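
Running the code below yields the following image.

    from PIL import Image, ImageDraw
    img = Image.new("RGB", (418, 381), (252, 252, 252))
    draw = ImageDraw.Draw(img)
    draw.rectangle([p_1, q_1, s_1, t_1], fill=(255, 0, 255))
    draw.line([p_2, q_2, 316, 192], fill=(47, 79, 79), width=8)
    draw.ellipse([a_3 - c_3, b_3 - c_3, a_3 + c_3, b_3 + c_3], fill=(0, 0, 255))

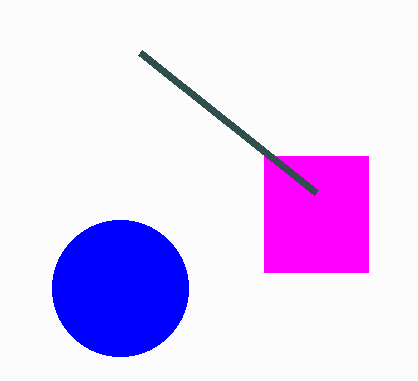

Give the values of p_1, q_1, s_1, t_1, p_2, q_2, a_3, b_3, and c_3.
p_1 = 264; q_1 = 156; s_1 = 368; t_1 = 272; p_2 = 140; q_2 = 52; a_3 = 120; b_3 = 288; c_3 = 68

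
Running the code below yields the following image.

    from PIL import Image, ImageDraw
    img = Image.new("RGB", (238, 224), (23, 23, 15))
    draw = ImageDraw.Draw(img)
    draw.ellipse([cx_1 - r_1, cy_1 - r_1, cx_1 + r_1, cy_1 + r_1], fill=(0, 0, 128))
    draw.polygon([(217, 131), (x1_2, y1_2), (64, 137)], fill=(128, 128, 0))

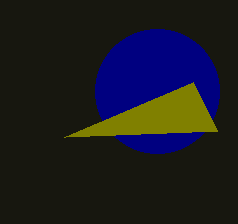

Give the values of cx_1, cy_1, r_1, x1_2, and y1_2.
cx_1 = 157
cy_1 = 91
r_1 = 62
x1_2 = 193
y1_2 = 82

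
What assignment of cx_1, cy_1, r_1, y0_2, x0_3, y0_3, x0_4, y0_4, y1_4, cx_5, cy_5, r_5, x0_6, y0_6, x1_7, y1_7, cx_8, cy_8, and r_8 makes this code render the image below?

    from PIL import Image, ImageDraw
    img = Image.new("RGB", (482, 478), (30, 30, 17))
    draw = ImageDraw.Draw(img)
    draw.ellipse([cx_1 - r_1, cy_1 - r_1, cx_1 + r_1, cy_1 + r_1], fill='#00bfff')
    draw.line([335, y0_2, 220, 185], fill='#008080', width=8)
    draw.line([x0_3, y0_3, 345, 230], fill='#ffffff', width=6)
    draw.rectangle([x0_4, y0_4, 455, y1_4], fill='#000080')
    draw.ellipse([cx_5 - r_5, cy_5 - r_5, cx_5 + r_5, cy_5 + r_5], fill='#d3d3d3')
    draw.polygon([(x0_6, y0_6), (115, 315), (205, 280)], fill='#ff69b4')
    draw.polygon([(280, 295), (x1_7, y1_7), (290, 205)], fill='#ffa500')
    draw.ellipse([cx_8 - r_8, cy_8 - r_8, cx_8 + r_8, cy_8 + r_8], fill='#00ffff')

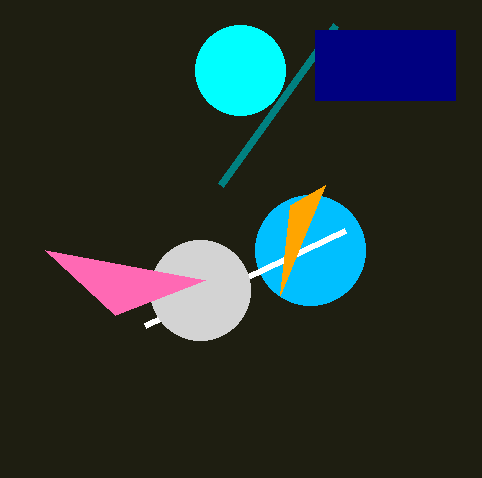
cx_1 = 310
cy_1 = 250
r_1 = 55
y0_2 = 25
x0_3 = 145
y0_3 = 325
x0_4 = 315
y0_4 = 30
y1_4 = 100
cx_5 = 200
cy_5 = 290
r_5 = 50
x0_6 = 45
y0_6 = 250
x1_7 = 325
y1_7 = 185
cx_8 = 240
cy_8 = 70
r_8 = 45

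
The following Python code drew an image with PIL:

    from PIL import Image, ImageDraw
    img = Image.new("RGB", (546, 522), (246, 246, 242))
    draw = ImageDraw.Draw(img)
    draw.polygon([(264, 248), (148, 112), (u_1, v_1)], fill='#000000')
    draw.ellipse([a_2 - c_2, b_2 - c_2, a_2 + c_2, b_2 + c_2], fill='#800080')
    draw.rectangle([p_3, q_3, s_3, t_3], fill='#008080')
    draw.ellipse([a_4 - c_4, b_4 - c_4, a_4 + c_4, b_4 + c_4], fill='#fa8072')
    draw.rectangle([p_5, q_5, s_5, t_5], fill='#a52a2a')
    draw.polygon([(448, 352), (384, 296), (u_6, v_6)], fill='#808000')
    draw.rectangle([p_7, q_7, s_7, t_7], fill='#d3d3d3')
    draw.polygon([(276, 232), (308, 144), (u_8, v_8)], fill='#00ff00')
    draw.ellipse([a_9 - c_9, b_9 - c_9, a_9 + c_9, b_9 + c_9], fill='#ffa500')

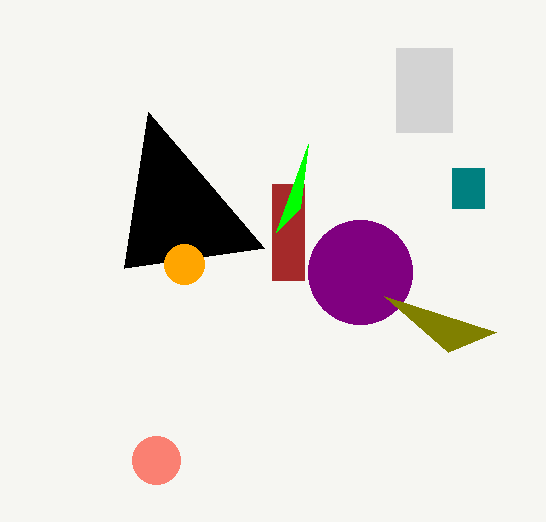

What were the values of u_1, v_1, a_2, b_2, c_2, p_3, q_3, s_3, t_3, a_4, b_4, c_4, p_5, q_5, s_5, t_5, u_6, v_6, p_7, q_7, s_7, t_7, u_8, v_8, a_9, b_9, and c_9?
u_1 = 124
v_1 = 268
a_2 = 360
b_2 = 272
c_2 = 52
p_3 = 452
q_3 = 168
s_3 = 484
t_3 = 208
a_4 = 156
b_4 = 460
c_4 = 24
p_5 = 272
q_5 = 184
s_5 = 304
t_5 = 280
u_6 = 496
v_6 = 332
p_7 = 396
q_7 = 48
s_7 = 452
t_7 = 132
u_8 = 300
v_8 = 208
a_9 = 184
b_9 = 264
c_9 = 20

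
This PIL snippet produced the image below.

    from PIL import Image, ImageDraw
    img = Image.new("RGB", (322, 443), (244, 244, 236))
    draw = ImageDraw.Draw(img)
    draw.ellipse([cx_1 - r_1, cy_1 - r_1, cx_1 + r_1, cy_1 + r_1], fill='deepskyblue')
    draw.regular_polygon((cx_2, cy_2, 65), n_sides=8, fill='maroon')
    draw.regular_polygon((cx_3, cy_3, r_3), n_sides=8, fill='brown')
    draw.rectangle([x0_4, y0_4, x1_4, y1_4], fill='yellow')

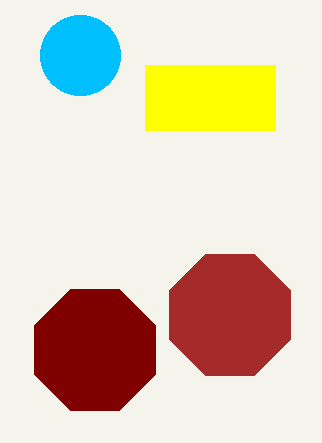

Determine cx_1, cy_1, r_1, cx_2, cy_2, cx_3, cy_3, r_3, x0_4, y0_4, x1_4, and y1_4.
cx_1 = 80, cy_1 = 55, r_1 = 40, cx_2 = 95, cy_2 = 350, cx_3 = 230, cy_3 = 315, r_3 = 65, x0_4 = 145, y0_4 = 65, x1_4 = 275, y1_4 = 130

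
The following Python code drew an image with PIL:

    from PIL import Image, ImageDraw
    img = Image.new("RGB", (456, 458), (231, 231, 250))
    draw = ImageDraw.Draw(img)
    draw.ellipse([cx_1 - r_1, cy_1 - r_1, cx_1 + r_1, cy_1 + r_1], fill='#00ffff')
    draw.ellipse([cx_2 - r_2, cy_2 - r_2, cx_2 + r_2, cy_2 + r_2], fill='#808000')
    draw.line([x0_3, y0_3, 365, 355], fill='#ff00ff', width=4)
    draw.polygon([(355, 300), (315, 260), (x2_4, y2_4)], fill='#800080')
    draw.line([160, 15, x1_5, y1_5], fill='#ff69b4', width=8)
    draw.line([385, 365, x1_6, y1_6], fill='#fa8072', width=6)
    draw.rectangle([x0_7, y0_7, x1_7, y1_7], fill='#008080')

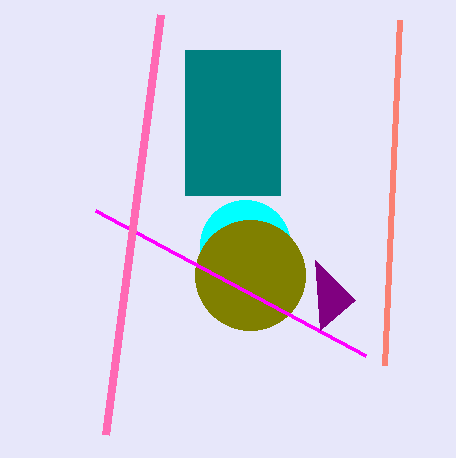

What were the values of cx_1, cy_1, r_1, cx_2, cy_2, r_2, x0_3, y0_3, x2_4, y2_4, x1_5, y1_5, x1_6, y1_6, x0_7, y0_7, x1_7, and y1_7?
cx_1 = 245
cy_1 = 245
r_1 = 45
cx_2 = 250
cy_2 = 275
r_2 = 55
x0_3 = 95
y0_3 = 210
x2_4 = 320
y2_4 = 330
x1_5 = 105
y1_5 = 435
x1_6 = 400
y1_6 = 20
x0_7 = 185
y0_7 = 50
x1_7 = 280
y1_7 = 195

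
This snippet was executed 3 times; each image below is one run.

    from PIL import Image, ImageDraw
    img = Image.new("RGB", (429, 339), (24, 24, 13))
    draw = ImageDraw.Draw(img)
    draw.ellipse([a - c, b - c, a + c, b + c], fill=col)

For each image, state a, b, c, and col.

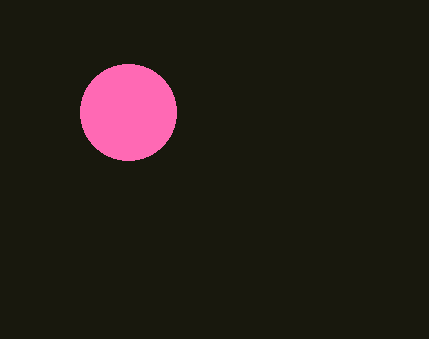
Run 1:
a = 128, b = 112, c = 48, col = 'hotpink'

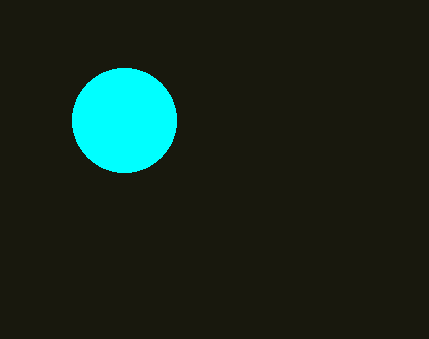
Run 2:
a = 124; b = 120; c = 52; col = 'cyan'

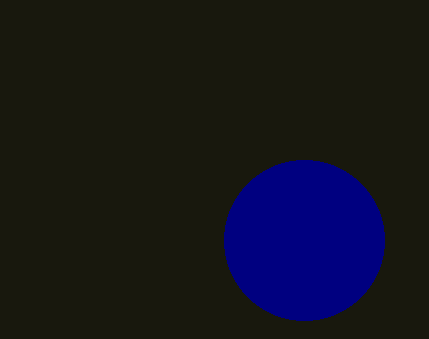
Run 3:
a = 304
b = 240
c = 80
col = 'navy'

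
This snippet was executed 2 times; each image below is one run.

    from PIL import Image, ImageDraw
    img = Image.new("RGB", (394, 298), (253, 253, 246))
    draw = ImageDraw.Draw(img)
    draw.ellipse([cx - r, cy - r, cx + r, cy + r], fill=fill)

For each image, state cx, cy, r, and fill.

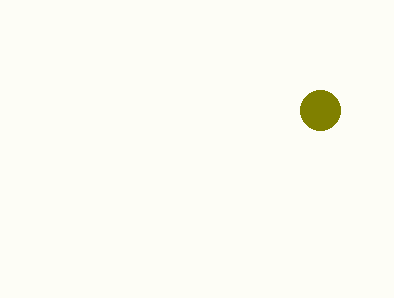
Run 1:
cx = 320, cy = 110, r = 20, fill = 'olive'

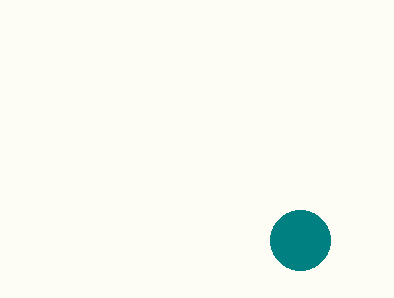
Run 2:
cx = 300, cy = 240, r = 30, fill = 'teal'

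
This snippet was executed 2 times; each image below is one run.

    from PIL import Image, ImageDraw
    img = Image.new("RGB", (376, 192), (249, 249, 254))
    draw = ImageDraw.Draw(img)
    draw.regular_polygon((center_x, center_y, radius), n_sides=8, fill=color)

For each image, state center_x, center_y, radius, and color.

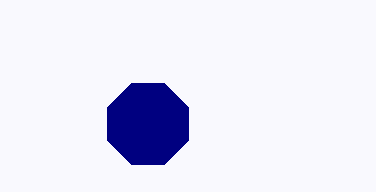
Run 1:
center_x = 148, center_y = 124, radius = 44, color = 'navy'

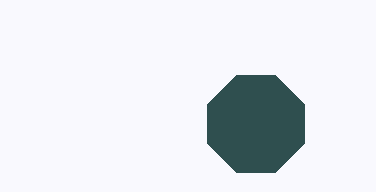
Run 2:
center_x = 256; center_y = 124; radius = 52; color = 'darkslategray'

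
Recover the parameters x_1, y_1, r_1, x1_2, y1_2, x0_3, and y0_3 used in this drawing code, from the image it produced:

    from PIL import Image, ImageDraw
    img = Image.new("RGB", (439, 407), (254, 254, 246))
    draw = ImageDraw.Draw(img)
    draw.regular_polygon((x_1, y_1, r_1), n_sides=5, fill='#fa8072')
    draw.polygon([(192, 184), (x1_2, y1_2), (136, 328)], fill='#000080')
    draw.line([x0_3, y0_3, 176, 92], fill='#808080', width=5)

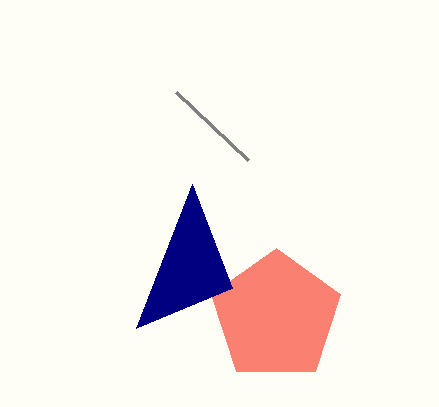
x_1 = 276, y_1 = 316, r_1 = 68, x1_2 = 232, y1_2 = 288, x0_3 = 248, y0_3 = 160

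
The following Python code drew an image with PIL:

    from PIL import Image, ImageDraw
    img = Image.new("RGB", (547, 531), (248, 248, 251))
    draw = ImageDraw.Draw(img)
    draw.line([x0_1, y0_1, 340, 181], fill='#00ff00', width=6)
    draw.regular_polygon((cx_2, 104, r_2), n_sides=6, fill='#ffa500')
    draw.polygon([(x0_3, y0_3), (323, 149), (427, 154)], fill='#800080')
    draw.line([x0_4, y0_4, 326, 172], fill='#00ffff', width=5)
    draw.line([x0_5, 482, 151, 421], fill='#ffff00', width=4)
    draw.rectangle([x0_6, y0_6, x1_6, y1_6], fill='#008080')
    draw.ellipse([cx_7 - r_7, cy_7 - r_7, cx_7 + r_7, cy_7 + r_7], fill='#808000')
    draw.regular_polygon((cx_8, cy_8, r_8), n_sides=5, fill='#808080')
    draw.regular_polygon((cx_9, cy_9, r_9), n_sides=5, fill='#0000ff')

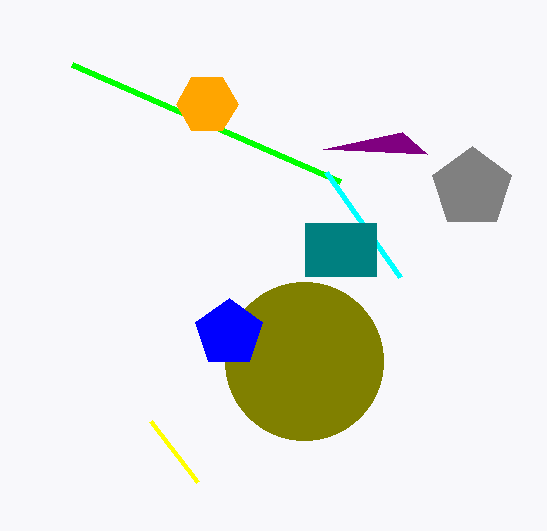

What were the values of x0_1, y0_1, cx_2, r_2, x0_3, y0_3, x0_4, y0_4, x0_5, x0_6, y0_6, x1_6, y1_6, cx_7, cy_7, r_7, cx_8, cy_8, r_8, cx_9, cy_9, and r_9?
x0_1 = 72
y0_1 = 64
cx_2 = 207
r_2 = 31
x0_3 = 402
y0_3 = 132
x0_4 = 400
y0_4 = 277
x0_5 = 198
x0_6 = 305
y0_6 = 223
x1_6 = 376
y1_6 = 276
cx_7 = 304
cy_7 = 361
r_7 = 79
cx_8 = 472
cy_8 = 188
r_8 = 42
cx_9 = 229
cy_9 = 333
r_9 = 35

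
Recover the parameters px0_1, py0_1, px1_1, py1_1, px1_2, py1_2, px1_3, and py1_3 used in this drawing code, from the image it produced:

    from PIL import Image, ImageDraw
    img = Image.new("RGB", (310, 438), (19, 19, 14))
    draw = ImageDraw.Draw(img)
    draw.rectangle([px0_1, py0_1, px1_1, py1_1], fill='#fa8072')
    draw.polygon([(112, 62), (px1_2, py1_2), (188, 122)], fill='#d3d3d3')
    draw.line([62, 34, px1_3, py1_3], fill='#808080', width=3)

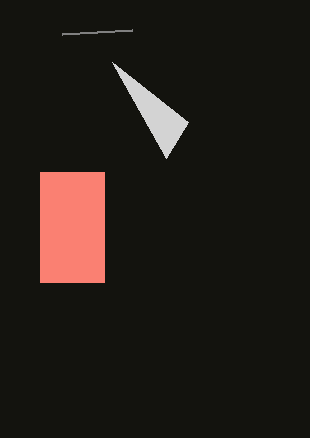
px0_1 = 40; py0_1 = 172; px1_1 = 104; py1_1 = 282; px1_2 = 166; py1_2 = 158; px1_3 = 132; py1_3 = 30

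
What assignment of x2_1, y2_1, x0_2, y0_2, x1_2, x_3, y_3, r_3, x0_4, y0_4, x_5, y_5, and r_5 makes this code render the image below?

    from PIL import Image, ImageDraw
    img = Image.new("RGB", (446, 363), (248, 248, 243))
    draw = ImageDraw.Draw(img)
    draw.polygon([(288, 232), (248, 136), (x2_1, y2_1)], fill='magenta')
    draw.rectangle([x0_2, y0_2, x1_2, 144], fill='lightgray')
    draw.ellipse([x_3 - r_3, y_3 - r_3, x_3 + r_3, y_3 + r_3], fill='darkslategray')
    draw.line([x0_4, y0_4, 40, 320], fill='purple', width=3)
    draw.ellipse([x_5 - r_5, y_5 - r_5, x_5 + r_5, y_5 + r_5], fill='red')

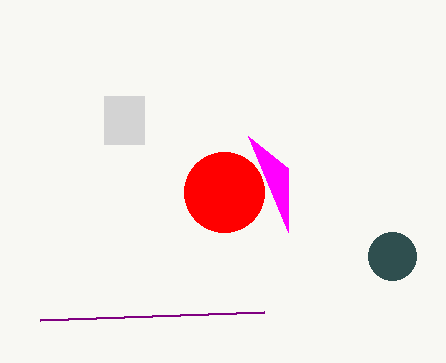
x2_1 = 288
y2_1 = 168
x0_2 = 104
y0_2 = 96
x1_2 = 144
x_3 = 392
y_3 = 256
r_3 = 24
x0_4 = 264
y0_4 = 312
x_5 = 224
y_5 = 192
r_5 = 40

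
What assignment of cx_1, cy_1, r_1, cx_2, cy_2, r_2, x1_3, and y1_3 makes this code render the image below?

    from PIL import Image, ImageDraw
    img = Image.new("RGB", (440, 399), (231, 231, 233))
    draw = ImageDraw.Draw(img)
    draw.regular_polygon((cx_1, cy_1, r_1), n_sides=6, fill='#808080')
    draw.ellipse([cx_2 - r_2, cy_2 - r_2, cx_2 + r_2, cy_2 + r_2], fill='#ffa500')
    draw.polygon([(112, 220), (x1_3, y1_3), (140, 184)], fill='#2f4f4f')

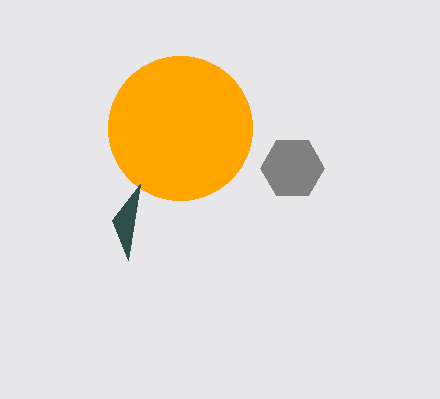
cx_1 = 292; cy_1 = 168; r_1 = 32; cx_2 = 180; cy_2 = 128; r_2 = 72; x1_3 = 128; y1_3 = 260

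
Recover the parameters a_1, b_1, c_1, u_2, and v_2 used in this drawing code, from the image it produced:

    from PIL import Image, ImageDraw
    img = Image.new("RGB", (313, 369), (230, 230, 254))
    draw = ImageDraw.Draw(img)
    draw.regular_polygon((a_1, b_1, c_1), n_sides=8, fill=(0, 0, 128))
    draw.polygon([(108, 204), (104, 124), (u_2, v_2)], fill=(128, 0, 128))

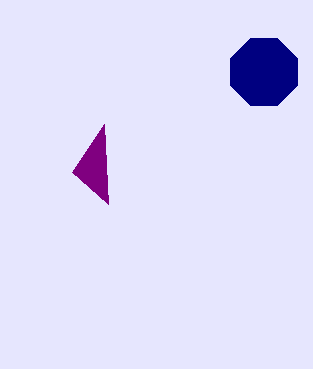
a_1 = 264, b_1 = 72, c_1 = 36, u_2 = 72, v_2 = 172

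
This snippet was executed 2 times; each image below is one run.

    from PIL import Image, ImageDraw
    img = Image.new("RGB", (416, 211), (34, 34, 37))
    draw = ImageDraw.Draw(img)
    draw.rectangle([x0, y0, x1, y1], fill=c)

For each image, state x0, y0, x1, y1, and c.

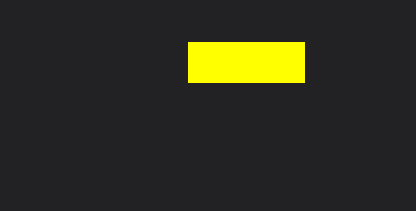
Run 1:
x0 = 188, y0 = 42, x1 = 304, y1 = 82, c = 'yellow'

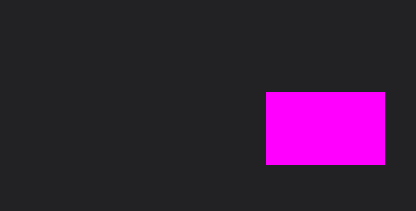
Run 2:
x0 = 266, y0 = 92, x1 = 384, y1 = 164, c = 'magenta'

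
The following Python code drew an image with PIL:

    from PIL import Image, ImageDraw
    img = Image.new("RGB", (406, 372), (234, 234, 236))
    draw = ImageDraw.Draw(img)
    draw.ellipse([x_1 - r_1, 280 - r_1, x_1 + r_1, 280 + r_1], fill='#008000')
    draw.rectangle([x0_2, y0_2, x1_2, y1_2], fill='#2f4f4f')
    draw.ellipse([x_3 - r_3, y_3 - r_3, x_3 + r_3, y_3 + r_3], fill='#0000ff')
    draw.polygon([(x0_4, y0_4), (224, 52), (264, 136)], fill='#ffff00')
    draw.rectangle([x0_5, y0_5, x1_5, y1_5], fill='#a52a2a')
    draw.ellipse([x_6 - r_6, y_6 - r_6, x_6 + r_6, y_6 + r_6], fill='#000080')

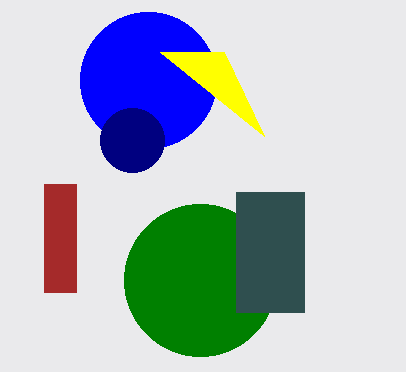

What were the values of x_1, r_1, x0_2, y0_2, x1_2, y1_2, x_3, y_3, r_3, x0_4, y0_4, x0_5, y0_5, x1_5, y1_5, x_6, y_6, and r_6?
x_1 = 200, r_1 = 76, x0_2 = 236, y0_2 = 192, x1_2 = 304, y1_2 = 312, x_3 = 148, y_3 = 80, r_3 = 68, x0_4 = 160, y0_4 = 52, x0_5 = 44, y0_5 = 184, x1_5 = 76, y1_5 = 292, x_6 = 132, y_6 = 140, r_6 = 32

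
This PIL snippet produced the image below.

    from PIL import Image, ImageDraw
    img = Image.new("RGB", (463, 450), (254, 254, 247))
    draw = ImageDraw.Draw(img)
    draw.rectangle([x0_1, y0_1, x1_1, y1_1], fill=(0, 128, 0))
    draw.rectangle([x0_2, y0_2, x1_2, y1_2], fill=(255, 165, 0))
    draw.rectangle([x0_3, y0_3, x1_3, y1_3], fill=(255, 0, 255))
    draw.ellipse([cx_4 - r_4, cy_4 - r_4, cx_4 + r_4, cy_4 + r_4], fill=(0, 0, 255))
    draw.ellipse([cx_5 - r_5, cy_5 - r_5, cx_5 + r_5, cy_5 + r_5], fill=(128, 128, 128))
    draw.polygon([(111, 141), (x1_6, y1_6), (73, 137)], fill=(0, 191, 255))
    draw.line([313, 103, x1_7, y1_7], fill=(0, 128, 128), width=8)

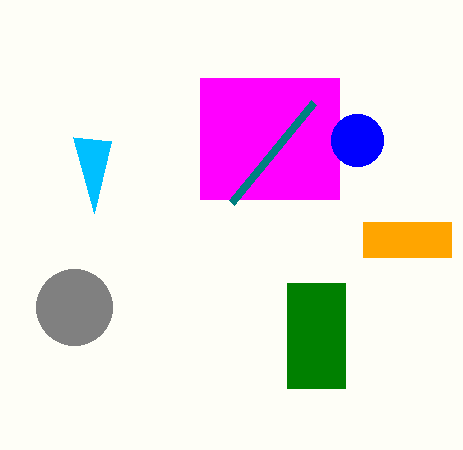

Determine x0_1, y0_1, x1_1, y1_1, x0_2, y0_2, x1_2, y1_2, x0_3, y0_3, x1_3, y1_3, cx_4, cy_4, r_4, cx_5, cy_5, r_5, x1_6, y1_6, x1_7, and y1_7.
x0_1 = 287
y0_1 = 283
x1_1 = 345
y1_1 = 388
x0_2 = 363
y0_2 = 222
x1_2 = 451
y1_2 = 257
x0_3 = 200
y0_3 = 78
x1_3 = 339
y1_3 = 199
cx_4 = 357
cy_4 = 140
r_4 = 26
cx_5 = 74
cy_5 = 307
r_5 = 38
x1_6 = 94
y1_6 = 213
x1_7 = 231
y1_7 = 203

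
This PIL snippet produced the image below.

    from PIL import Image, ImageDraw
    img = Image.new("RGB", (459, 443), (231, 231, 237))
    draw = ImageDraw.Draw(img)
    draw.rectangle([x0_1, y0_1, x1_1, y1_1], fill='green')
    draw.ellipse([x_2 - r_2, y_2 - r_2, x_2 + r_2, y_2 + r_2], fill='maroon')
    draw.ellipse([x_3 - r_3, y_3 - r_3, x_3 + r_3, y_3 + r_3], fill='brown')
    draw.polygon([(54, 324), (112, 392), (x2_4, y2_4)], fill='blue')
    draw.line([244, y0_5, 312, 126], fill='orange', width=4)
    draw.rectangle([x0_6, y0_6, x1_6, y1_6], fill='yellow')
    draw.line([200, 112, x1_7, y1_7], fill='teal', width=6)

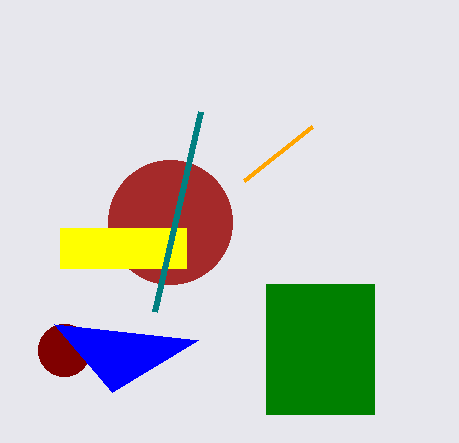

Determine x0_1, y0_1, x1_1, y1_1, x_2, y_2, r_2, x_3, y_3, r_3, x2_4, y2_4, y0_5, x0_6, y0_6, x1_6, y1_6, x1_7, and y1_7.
x0_1 = 266
y0_1 = 284
x1_1 = 374
y1_1 = 414
x_2 = 64
y_2 = 350
r_2 = 26
x_3 = 170
y_3 = 222
r_3 = 62
x2_4 = 198
y2_4 = 340
y0_5 = 180
x0_6 = 60
y0_6 = 228
x1_6 = 186
y1_6 = 268
x1_7 = 154
y1_7 = 312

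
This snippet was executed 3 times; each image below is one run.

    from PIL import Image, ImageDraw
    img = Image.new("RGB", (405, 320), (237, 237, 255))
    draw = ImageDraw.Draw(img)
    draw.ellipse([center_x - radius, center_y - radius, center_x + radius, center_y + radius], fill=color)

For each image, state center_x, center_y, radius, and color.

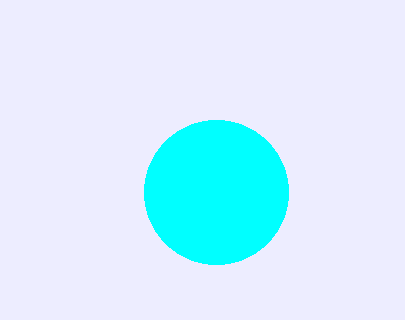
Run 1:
center_x = 216, center_y = 192, radius = 72, color = 'cyan'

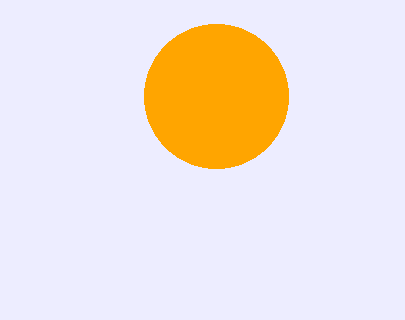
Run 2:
center_x = 216; center_y = 96; radius = 72; color = 'orange'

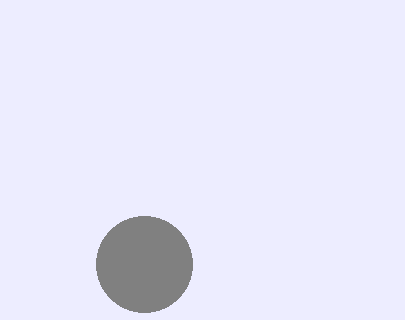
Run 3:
center_x = 144; center_y = 264; radius = 48; color = 'gray'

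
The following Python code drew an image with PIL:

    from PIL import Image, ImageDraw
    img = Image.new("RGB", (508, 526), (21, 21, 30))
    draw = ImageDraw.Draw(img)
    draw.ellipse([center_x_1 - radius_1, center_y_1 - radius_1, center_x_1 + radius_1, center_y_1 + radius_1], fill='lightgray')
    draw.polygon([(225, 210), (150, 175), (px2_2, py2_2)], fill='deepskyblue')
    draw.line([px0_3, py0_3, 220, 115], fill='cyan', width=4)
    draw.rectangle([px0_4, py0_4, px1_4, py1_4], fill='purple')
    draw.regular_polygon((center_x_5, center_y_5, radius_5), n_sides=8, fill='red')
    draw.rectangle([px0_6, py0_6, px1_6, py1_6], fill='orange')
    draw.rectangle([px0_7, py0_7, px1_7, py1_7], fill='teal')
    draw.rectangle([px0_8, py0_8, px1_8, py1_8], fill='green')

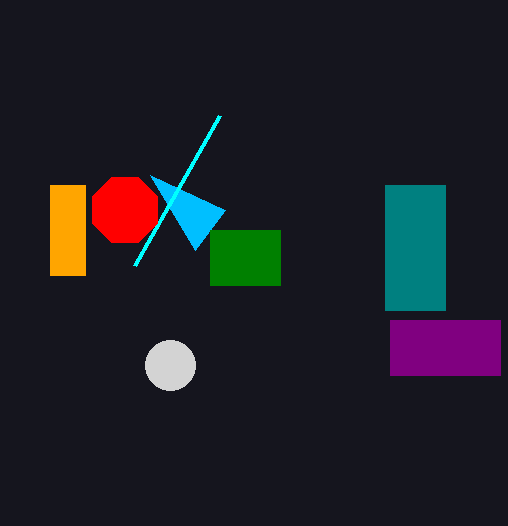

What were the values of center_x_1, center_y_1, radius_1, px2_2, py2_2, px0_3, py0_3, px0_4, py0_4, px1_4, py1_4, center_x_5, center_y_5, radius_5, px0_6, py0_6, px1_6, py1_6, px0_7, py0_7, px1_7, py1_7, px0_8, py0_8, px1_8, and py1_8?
center_x_1 = 170
center_y_1 = 365
radius_1 = 25
px2_2 = 195
py2_2 = 250
px0_3 = 135
py0_3 = 265
px0_4 = 390
py0_4 = 320
px1_4 = 500
py1_4 = 375
center_x_5 = 125
center_y_5 = 210
radius_5 = 35
px0_6 = 50
py0_6 = 185
px1_6 = 85
py1_6 = 275
px0_7 = 385
py0_7 = 185
px1_7 = 445
py1_7 = 310
px0_8 = 210
py0_8 = 230
px1_8 = 280
py1_8 = 285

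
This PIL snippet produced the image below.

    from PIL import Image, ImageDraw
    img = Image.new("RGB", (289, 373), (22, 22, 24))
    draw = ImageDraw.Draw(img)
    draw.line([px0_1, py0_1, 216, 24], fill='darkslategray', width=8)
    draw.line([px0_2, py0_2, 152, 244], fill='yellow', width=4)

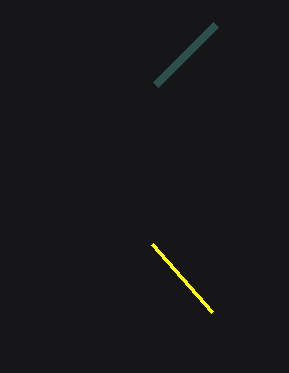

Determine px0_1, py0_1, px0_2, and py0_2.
px0_1 = 156, py0_1 = 84, px0_2 = 212, py0_2 = 312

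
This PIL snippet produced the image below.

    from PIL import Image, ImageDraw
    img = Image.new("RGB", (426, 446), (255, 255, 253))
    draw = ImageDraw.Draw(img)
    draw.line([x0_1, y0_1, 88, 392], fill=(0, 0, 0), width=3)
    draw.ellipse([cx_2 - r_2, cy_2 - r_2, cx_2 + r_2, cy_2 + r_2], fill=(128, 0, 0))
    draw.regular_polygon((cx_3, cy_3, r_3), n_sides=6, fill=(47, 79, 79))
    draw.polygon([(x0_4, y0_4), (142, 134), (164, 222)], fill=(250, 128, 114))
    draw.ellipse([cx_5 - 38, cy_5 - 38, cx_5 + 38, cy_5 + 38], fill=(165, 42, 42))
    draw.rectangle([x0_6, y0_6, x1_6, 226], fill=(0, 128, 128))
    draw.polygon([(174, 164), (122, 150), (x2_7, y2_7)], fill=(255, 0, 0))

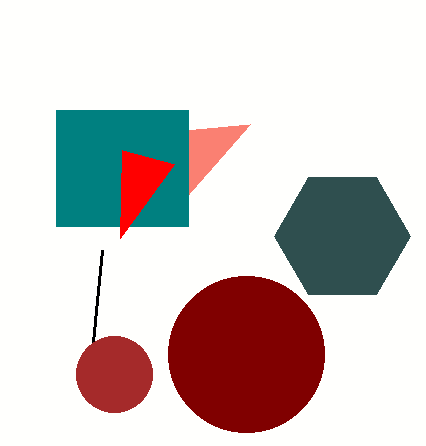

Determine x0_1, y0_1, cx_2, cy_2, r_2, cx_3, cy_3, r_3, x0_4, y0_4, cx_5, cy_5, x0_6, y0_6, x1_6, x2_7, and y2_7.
x0_1 = 102; y0_1 = 250; cx_2 = 246; cy_2 = 354; r_2 = 78; cx_3 = 342; cy_3 = 236; r_3 = 68; x0_4 = 250; y0_4 = 124; cx_5 = 114; cy_5 = 374; x0_6 = 56; y0_6 = 110; x1_6 = 188; x2_7 = 120; y2_7 = 238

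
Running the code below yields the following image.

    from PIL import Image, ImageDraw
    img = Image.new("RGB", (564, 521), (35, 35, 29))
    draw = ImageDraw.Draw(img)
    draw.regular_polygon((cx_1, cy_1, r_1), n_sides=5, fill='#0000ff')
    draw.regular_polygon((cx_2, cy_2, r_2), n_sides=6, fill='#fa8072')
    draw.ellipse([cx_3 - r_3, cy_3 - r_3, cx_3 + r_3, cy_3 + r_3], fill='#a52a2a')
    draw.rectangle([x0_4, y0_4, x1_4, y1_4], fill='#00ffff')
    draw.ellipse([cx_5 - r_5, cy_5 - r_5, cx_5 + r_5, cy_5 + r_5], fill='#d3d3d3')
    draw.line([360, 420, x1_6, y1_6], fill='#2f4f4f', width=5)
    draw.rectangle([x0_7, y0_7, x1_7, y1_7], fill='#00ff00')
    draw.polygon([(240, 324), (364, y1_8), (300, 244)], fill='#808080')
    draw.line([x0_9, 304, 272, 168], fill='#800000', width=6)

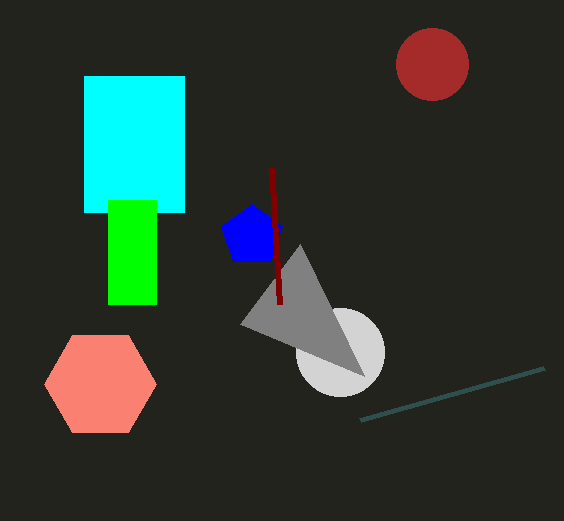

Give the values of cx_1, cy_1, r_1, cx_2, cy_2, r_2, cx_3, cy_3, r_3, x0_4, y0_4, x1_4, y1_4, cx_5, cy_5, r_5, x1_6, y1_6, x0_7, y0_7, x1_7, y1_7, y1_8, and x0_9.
cx_1 = 252; cy_1 = 236; r_1 = 32; cx_2 = 100; cy_2 = 384; r_2 = 56; cx_3 = 432; cy_3 = 64; r_3 = 36; x0_4 = 84; y0_4 = 76; x1_4 = 184; y1_4 = 212; cx_5 = 340; cy_5 = 352; r_5 = 44; x1_6 = 544; y1_6 = 368; x0_7 = 108; y0_7 = 200; x1_7 = 156; y1_7 = 304; y1_8 = 376; x0_9 = 280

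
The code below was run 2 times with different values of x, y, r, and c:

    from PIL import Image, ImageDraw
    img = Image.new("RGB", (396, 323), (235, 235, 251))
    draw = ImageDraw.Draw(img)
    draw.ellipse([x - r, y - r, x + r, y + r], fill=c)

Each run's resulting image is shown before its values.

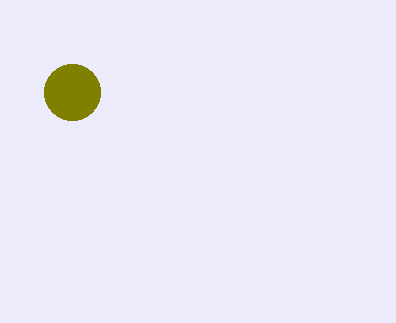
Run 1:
x = 72; y = 92; r = 28; c = 'olive'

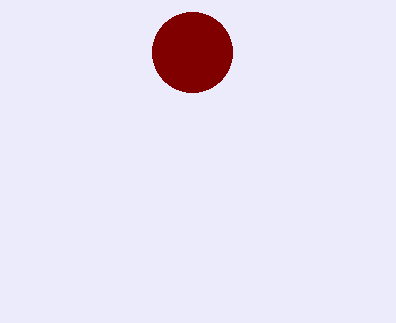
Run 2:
x = 192
y = 52
r = 40
c = 'maroon'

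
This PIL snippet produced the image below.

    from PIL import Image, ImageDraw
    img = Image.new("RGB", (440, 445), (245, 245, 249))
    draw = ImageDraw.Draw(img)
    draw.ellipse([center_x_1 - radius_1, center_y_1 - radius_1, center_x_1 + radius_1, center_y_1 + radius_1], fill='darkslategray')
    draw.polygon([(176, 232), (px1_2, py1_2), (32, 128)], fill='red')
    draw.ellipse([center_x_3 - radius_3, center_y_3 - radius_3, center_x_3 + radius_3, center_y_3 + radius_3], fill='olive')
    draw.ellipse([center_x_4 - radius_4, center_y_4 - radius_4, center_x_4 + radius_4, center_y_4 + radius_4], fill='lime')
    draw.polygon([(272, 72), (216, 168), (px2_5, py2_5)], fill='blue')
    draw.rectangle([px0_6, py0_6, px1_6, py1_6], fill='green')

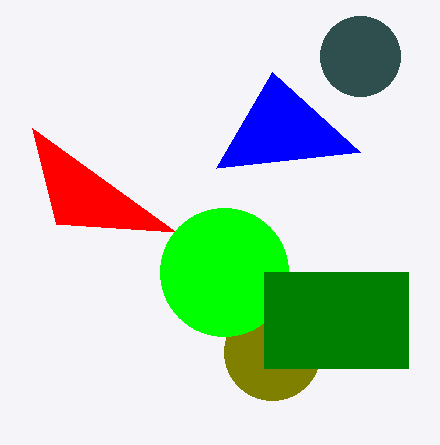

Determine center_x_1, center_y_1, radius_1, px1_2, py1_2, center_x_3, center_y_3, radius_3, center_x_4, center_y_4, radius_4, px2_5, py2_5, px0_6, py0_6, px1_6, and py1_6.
center_x_1 = 360; center_y_1 = 56; radius_1 = 40; px1_2 = 56; py1_2 = 224; center_x_3 = 272; center_y_3 = 352; radius_3 = 48; center_x_4 = 224; center_y_4 = 272; radius_4 = 64; px2_5 = 360; py2_5 = 152; px0_6 = 264; py0_6 = 272; px1_6 = 408; py1_6 = 368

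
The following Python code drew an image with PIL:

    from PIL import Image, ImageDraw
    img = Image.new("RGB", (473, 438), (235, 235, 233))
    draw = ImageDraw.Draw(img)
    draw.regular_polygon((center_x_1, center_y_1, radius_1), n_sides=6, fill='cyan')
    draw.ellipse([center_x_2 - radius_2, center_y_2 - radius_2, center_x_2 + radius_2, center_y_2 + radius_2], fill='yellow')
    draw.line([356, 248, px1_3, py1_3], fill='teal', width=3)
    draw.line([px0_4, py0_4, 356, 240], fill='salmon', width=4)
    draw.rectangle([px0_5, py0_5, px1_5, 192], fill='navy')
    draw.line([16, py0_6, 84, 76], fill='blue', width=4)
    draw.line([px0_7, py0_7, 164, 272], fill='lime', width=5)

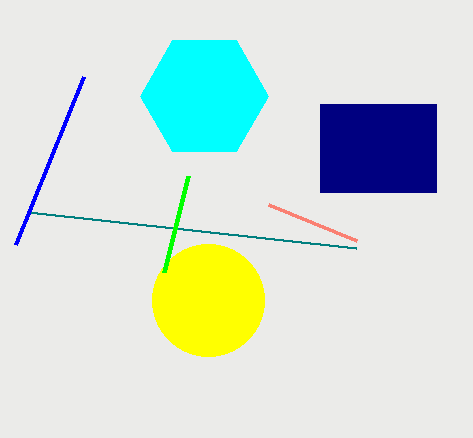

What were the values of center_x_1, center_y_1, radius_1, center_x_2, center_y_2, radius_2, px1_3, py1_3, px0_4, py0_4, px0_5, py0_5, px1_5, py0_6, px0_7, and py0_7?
center_x_1 = 204
center_y_1 = 96
radius_1 = 64
center_x_2 = 208
center_y_2 = 300
radius_2 = 56
px1_3 = 28
py1_3 = 212
px0_4 = 268
py0_4 = 204
px0_5 = 320
py0_5 = 104
px1_5 = 436
py0_6 = 244
px0_7 = 188
py0_7 = 176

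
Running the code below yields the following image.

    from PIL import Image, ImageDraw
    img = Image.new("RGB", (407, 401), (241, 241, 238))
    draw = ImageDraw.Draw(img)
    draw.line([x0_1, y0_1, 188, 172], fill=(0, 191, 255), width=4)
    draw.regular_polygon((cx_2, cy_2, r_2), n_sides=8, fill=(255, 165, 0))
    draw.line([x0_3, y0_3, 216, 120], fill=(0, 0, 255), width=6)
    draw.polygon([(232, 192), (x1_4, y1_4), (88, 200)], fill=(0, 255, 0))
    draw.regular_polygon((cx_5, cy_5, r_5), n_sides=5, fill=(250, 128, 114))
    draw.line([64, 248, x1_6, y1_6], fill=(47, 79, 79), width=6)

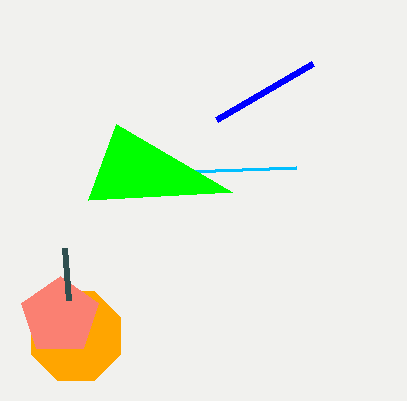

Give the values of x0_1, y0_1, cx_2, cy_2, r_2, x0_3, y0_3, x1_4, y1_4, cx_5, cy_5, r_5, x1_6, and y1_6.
x0_1 = 296
y0_1 = 168
cx_2 = 76
cy_2 = 336
r_2 = 48
x0_3 = 312
y0_3 = 64
x1_4 = 116
y1_4 = 124
cx_5 = 60
cy_5 = 316
r_5 = 40
x1_6 = 68
y1_6 = 300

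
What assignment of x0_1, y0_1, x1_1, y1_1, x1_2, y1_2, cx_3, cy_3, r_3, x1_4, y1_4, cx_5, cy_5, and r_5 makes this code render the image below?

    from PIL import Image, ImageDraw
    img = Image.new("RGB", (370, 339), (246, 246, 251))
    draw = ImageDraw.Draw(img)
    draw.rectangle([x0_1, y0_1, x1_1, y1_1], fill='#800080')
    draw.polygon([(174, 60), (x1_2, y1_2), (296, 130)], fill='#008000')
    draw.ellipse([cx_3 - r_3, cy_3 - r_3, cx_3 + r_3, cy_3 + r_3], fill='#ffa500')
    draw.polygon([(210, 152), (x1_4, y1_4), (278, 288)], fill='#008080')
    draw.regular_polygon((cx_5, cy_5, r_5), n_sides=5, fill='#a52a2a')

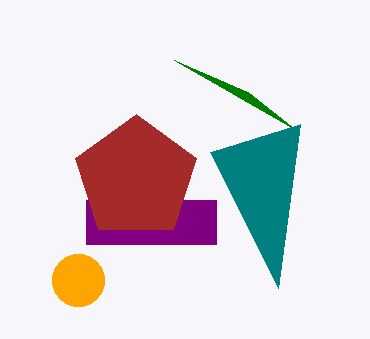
x0_1 = 86; y0_1 = 200; x1_1 = 216; y1_1 = 244; x1_2 = 248; y1_2 = 92; cx_3 = 78; cy_3 = 280; r_3 = 26; x1_4 = 300; y1_4 = 124; cx_5 = 136; cy_5 = 178; r_5 = 64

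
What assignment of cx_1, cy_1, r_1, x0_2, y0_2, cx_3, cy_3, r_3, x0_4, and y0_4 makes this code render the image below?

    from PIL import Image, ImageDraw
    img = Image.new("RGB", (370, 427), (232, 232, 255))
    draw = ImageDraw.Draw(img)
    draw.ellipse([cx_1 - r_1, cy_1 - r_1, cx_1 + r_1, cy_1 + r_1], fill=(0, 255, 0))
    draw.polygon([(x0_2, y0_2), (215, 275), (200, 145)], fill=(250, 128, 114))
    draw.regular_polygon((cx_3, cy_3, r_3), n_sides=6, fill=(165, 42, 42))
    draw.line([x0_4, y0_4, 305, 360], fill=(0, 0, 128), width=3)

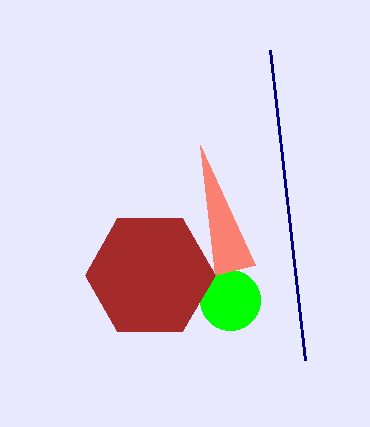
cx_1 = 230; cy_1 = 300; r_1 = 30; x0_2 = 255; y0_2 = 265; cx_3 = 150; cy_3 = 275; r_3 = 65; x0_4 = 270; y0_4 = 50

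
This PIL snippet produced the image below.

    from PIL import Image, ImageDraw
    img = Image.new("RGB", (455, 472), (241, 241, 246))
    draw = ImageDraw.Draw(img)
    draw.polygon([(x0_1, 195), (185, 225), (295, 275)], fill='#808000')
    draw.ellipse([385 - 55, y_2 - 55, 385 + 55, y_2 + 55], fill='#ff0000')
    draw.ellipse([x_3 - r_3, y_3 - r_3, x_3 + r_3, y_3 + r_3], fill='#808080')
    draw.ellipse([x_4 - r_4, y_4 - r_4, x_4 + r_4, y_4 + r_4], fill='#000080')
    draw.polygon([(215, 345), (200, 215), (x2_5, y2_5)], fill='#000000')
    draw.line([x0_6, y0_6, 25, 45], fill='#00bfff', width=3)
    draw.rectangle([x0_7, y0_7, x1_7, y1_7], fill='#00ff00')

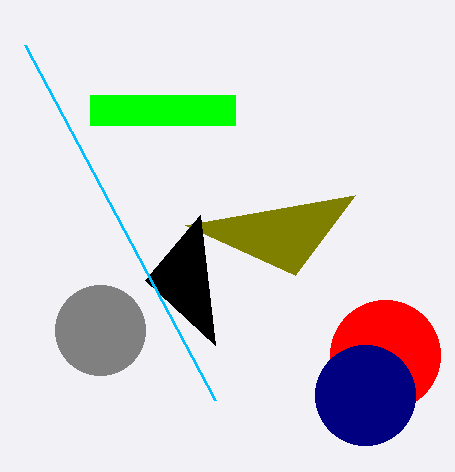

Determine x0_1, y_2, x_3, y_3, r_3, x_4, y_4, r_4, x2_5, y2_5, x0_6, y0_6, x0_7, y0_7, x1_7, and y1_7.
x0_1 = 355, y_2 = 355, x_3 = 100, y_3 = 330, r_3 = 45, x_4 = 365, y_4 = 395, r_4 = 50, x2_5 = 145, y2_5 = 280, x0_6 = 215, y0_6 = 400, x0_7 = 90, y0_7 = 95, x1_7 = 235, y1_7 = 125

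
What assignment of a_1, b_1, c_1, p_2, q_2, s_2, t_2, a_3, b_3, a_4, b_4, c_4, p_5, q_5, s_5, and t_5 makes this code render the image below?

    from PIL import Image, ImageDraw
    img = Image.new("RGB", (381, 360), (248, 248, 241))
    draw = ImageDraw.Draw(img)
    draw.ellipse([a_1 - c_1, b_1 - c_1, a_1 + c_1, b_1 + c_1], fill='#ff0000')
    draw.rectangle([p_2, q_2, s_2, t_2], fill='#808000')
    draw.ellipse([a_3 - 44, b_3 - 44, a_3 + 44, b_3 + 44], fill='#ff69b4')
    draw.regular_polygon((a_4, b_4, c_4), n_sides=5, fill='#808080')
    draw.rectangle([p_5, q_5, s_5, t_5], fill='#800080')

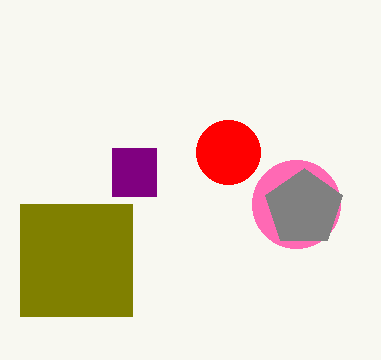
a_1 = 228, b_1 = 152, c_1 = 32, p_2 = 20, q_2 = 204, s_2 = 132, t_2 = 316, a_3 = 296, b_3 = 204, a_4 = 304, b_4 = 208, c_4 = 40, p_5 = 112, q_5 = 148, s_5 = 156, t_5 = 196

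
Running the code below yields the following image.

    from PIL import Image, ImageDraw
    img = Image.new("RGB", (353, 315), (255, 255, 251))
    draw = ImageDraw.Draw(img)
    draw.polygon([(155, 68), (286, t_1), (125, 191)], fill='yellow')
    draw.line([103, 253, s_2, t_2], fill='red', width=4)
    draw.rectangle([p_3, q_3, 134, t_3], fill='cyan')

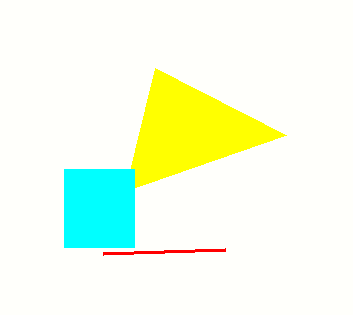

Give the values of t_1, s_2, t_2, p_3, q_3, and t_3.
t_1 = 135
s_2 = 225
t_2 = 249
p_3 = 64
q_3 = 169
t_3 = 247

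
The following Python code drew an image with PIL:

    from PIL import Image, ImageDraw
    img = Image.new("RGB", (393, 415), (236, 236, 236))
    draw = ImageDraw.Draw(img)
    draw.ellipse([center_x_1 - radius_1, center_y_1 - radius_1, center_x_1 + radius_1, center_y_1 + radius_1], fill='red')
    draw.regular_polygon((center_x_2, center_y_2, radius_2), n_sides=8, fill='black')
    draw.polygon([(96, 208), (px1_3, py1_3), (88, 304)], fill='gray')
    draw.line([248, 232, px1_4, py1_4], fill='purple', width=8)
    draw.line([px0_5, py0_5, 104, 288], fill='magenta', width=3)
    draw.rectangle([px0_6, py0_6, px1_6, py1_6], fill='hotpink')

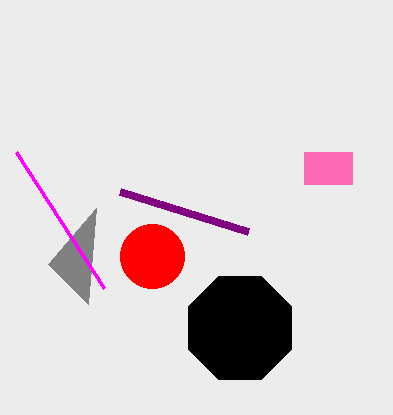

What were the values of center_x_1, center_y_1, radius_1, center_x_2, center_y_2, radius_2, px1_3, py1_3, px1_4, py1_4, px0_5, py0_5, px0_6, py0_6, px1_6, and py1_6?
center_x_1 = 152, center_y_1 = 256, radius_1 = 32, center_x_2 = 240, center_y_2 = 328, radius_2 = 56, px1_3 = 48, py1_3 = 264, px1_4 = 120, py1_4 = 192, px0_5 = 16, py0_5 = 152, px0_6 = 304, py0_6 = 152, px1_6 = 352, py1_6 = 184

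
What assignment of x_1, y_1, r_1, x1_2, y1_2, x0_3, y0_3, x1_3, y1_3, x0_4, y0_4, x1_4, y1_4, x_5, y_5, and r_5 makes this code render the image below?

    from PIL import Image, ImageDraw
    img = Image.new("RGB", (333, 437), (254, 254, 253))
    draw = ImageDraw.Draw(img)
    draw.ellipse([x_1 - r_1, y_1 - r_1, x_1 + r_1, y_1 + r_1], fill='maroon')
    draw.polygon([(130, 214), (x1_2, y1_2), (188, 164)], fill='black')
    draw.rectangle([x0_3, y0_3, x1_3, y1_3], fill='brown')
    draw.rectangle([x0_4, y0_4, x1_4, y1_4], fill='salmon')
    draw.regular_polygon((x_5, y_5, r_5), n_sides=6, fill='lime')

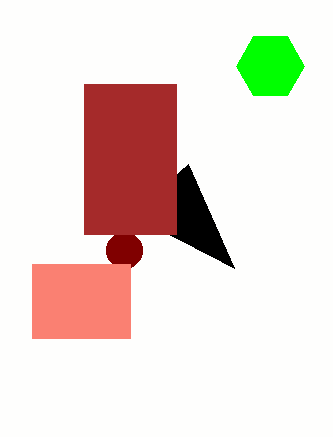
x_1 = 124; y_1 = 250; r_1 = 18; x1_2 = 234; y1_2 = 268; x0_3 = 84; y0_3 = 84; x1_3 = 176; y1_3 = 234; x0_4 = 32; y0_4 = 264; x1_4 = 130; y1_4 = 338; x_5 = 270; y_5 = 66; r_5 = 34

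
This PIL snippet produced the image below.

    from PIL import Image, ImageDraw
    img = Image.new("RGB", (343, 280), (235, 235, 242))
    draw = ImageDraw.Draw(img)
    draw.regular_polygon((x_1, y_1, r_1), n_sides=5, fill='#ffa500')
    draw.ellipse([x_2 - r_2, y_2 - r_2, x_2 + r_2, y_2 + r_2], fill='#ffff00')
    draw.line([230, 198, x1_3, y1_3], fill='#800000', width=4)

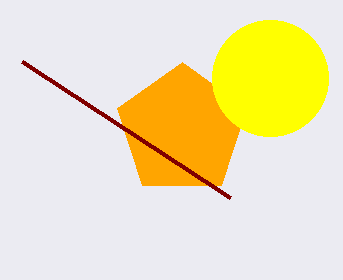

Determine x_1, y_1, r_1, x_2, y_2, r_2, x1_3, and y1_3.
x_1 = 182
y_1 = 130
r_1 = 68
x_2 = 270
y_2 = 78
r_2 = 58
x1_3 = 22
y1_3 = 62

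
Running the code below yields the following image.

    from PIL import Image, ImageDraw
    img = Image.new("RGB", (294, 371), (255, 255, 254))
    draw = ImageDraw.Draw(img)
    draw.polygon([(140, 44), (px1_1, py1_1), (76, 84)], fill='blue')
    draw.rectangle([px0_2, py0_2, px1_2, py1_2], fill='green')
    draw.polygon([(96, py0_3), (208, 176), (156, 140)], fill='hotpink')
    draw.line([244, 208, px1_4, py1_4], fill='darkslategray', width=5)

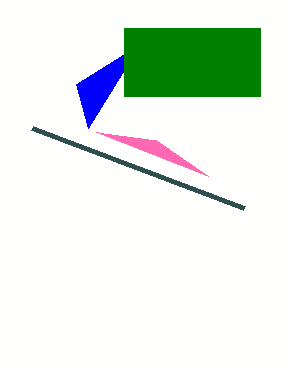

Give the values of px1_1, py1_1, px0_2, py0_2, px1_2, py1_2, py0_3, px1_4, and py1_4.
px1_1 = 88; py1_1 = 128; px0_2 = 124; py0_2 = 28; px1_2 = 260; py1_2 = 96; py0_3 = 132; px1_4 = 32; py1_4 = 128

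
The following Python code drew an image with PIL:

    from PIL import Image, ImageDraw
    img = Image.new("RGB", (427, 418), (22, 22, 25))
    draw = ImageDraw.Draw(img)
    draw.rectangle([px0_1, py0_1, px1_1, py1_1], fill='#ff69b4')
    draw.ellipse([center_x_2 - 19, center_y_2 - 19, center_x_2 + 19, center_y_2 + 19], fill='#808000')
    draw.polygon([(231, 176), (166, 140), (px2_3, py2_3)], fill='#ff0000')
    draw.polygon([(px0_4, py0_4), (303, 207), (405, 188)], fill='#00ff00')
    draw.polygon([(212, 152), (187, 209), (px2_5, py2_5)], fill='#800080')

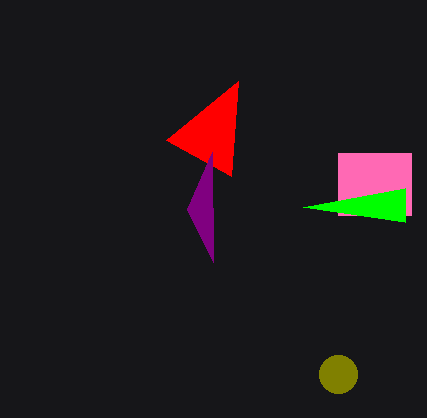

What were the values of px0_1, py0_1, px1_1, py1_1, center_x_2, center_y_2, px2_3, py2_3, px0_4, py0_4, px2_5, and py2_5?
px0_1 = 338
py0_1 = 153
px1_1 = 411
py1_1 = 215
center_x_2 = 338
center_y_2 = 374
px2_3 = 238
py2_3 = 81
px0_4 = 405
py0_4 = 222
px2_5 = 213
py2_5 = 262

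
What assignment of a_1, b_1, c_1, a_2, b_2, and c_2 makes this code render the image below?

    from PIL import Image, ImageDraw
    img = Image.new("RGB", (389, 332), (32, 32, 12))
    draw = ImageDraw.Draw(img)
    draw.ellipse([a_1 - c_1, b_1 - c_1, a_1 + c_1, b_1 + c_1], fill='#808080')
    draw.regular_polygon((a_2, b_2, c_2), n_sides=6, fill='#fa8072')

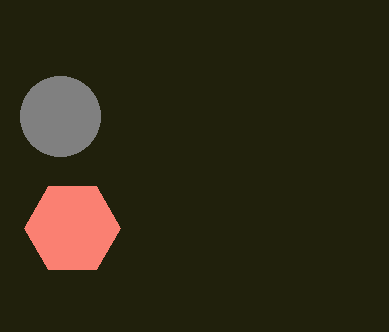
a_1 = 60; b_1 = 116; c_1 = 40; a_2 = 72; b_2 = 228; c_2 = 48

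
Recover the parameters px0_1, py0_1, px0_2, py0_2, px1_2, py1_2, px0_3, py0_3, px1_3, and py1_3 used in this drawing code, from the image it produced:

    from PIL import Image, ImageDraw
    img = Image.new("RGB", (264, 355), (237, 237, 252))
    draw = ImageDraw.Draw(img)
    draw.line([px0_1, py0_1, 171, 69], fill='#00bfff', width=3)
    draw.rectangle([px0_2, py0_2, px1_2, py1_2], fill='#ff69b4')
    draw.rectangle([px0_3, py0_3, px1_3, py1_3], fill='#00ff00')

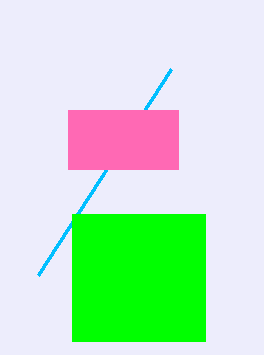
px0_1 = 38; py0_1 = 275; px0_2 = 68; py0_2 = 110; px1_2 = 178; py1_2 = 169; px0_3 = 72; py0_3 = 214; px1_3 = 205; py1_3 = 341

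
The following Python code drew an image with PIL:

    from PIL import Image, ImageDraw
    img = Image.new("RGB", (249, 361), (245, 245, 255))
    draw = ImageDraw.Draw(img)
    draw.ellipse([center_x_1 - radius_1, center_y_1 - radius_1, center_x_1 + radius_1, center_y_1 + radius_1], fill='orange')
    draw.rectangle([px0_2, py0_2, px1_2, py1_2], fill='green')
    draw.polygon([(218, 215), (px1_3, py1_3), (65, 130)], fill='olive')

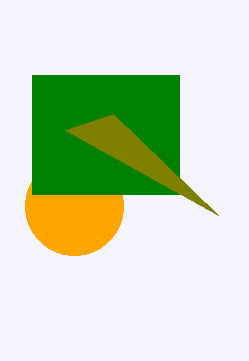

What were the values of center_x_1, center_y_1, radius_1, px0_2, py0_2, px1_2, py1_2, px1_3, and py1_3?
center_x_1 = 74, center_y_1 = 206, radius_1 = 49, px0_2 = 32, py0_2 = 75, px1_2 = 179, py1_2 = 194, px1_3 = 113, py1_3 = 114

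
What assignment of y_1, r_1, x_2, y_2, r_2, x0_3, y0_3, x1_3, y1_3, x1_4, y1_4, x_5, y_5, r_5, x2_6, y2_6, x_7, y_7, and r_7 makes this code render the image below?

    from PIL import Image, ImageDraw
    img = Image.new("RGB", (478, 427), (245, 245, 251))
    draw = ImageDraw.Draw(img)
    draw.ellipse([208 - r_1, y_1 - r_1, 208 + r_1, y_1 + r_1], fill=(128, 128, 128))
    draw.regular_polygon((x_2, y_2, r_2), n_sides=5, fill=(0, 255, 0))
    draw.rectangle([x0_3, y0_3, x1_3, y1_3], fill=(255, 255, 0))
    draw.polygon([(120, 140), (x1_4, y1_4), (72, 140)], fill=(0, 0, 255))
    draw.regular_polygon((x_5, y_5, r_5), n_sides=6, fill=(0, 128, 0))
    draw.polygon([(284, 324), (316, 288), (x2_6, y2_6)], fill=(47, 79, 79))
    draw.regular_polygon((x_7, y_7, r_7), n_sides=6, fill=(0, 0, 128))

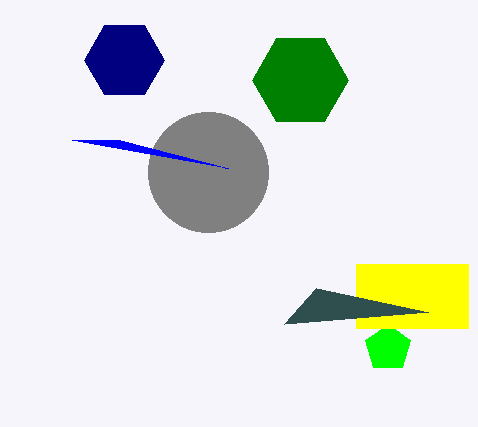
y_1 = 172, r_1 = 60, x_2 = 388, y_2 = 348, r_2 = 24, x0_3 = 356, y0_3 = 264, x1_3 = 468, y1_3 = 328, x1_4 = 228, y1_4 = 168, x_5 = 300, y_5 = 80, r_5 = 48, x2_6 = 428, y2_6 = 312, x_7 = 124, y_7 = 60, r_7 = 40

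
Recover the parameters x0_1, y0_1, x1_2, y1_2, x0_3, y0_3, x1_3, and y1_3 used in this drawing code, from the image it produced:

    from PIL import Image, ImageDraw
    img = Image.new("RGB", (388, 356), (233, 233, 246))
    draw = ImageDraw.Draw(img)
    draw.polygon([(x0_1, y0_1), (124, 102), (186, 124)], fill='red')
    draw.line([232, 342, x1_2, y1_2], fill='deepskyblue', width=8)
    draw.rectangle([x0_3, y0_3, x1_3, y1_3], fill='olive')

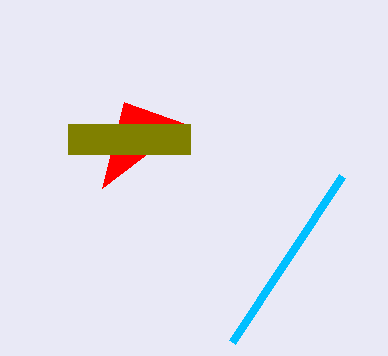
x0_1 = 102
y0_1 = 188
x1_2 = 342
y1_2 = 176
x0_3 = 68
y0_3 = 124
x1_3 = 190
y1_3 = 154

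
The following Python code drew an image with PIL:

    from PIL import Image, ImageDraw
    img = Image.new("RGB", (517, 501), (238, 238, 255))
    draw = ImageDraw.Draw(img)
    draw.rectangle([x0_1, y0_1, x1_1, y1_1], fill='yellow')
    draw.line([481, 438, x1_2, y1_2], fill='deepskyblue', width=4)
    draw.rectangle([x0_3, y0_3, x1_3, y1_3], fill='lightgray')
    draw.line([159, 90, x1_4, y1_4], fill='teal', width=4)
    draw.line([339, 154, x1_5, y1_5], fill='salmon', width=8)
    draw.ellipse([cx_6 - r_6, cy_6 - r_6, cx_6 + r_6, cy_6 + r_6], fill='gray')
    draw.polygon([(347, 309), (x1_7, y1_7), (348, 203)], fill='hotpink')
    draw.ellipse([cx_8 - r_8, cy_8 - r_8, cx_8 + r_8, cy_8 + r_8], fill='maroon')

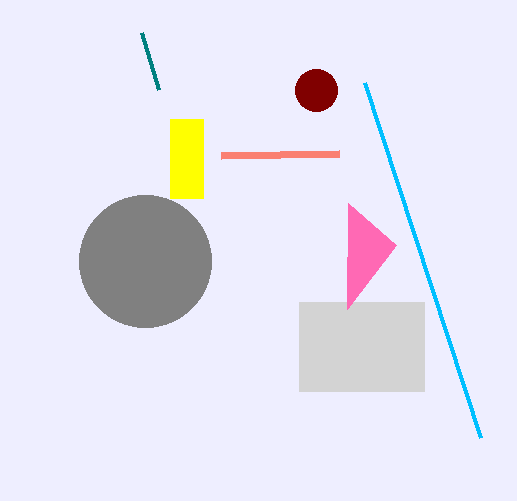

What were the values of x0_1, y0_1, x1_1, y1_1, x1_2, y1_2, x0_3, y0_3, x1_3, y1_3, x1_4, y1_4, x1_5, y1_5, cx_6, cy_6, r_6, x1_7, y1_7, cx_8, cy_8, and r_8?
x0_1 = 170, y0_1 = 119, x1_1 = 203, y1_1 = 198, x1_2 = 365, y1_2 = 83, x0_3 = 299, y0_3 = 302, x1_3 = 424, y1_3 = 391, x1_4 = 142, y1_4 = 33, x1_5 = 221, y1_5 = 156, cx_6 = 145, cy_6 = 261, r_6 = 66, x1_7 = 396, y1_7 = 245, cx_8 = 316, cy_8 = 90, r_8 = 21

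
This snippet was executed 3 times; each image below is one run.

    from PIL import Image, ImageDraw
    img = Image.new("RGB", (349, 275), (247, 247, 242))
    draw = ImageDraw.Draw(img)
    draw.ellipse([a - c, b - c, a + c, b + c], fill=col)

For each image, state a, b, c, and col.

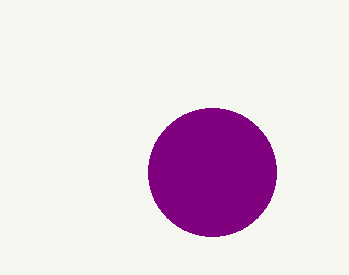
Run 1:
a = 212, b = 172, c = 64, col = 'purple'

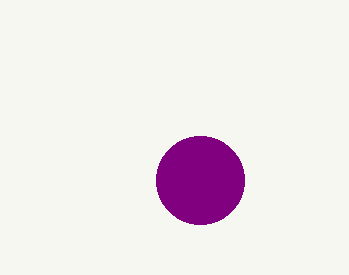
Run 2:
a = 200, b = 180, c = 44, col = 'purple'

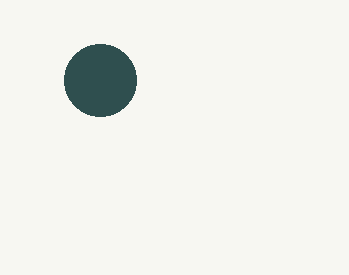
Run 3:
a = 100, b = 80, c = 36, col = 'darkslategray'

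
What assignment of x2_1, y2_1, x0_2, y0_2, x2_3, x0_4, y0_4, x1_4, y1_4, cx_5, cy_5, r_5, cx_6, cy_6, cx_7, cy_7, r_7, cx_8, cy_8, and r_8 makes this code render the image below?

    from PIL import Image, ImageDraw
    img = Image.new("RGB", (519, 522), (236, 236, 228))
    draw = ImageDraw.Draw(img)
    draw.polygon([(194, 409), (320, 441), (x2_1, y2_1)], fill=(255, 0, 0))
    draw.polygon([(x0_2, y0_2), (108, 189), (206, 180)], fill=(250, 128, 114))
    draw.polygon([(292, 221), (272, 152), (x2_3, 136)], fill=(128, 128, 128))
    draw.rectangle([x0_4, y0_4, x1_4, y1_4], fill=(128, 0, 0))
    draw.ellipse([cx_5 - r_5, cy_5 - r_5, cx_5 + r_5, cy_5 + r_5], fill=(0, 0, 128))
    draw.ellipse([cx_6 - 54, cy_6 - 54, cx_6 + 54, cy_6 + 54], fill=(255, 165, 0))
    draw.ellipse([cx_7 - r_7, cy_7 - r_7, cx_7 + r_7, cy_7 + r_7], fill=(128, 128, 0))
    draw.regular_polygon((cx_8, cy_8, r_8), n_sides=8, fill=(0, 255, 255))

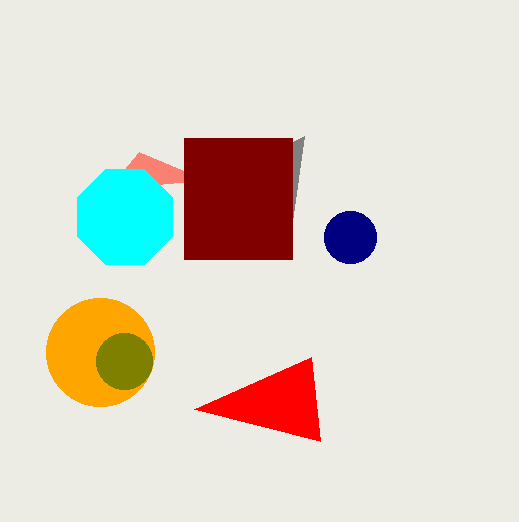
x2_1 = 311
y2_1 = 357
x0_2 = 139
y0_2 = 152
x2_3 = 304
x0_4 = 184
y0_4 = 138
x1_4 = 292
y1_4 = 259
cx_5 = 350
cy_5 = 237
r_5 = 26
cx_6 = 100
cy_6 = 352
cx_7 = 124
cy_7 = 361
r_7 = 28
cx_8 = 125
cy_8 = 217
r_8 = 51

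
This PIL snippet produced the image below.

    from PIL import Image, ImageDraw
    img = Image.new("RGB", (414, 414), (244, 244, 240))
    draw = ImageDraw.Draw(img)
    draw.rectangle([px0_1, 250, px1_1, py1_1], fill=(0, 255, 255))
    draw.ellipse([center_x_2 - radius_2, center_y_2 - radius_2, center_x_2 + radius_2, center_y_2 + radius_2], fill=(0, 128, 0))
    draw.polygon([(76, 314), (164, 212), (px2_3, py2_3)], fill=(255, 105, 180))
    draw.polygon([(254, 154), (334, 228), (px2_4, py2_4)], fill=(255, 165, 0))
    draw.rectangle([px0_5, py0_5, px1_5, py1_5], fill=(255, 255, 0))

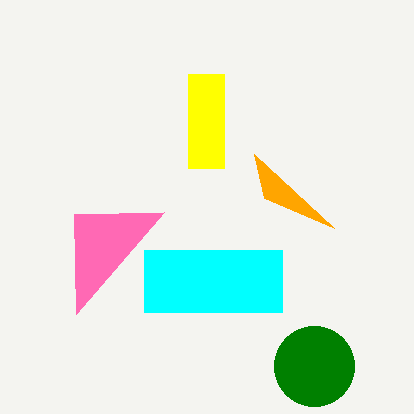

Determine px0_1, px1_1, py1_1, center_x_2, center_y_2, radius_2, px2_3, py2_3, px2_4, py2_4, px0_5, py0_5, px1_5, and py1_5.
px0_1 = 144; px1_1 = 282; py1_1 = 312; center_x_2 = 314; center_y_2 = 366; radius_2 = 40; px2_3 = 74; py2_3 = 214; px2_4 = 264; py2_4 = 198; px0_5 = 188; py0_5 = 74; px1_5 = 224; py1_5 = 168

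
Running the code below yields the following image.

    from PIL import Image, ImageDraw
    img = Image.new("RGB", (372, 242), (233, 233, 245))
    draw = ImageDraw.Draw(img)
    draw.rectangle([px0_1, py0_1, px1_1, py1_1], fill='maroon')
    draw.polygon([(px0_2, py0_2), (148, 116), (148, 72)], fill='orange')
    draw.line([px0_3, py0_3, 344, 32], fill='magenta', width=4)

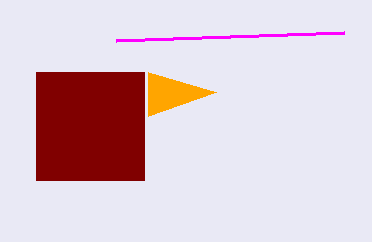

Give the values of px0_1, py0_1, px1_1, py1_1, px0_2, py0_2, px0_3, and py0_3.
px0_1 = 36; py0_1 = 72; px1_1 = 144; py1_1 = 180; px0_2 = 216; py0_2 = 92; px0_3 = 116; py0_3 = 40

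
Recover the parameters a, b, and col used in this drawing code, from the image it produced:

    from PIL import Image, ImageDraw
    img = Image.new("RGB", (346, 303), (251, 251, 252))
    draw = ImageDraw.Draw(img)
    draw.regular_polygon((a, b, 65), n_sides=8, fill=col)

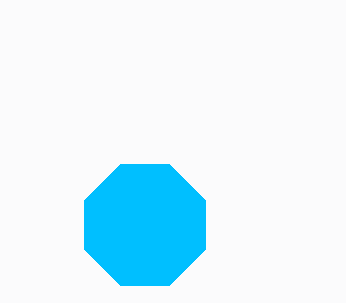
a = 145, b = 225, col = 'deepskyblue'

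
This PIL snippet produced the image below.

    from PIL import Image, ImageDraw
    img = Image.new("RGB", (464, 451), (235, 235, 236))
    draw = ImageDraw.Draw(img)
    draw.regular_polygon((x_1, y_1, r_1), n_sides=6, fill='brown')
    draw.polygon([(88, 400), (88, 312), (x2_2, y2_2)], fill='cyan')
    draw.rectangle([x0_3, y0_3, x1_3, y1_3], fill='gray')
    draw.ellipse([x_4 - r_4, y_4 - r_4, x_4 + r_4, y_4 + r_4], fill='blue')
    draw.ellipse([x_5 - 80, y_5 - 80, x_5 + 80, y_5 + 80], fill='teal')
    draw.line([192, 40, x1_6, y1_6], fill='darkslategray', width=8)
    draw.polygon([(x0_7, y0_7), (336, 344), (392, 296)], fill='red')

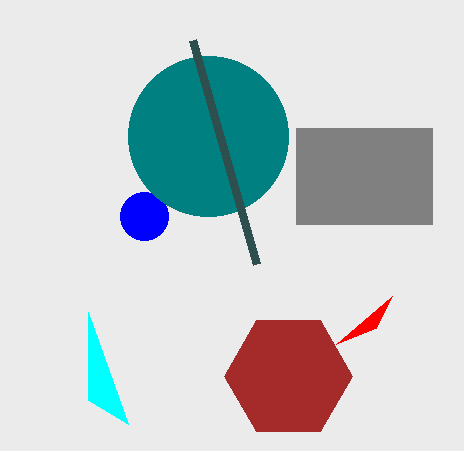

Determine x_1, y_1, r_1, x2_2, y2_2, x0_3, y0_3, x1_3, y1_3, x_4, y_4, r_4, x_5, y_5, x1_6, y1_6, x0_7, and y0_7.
x_1 = 288, y_1 = 376, r_1 = 64, x2_2 = 128, y2_2 = 424, x0_3 = 296, y0_3 = 128, x1_3 = 432, y1_3 = 224, x_4 = 144, y_4 = 216, r_4 = 24, x_5 = 208, y_5 = 136, x1_6 = 256, y1_6 = 264, x0_7 = 376, y0_7 = 328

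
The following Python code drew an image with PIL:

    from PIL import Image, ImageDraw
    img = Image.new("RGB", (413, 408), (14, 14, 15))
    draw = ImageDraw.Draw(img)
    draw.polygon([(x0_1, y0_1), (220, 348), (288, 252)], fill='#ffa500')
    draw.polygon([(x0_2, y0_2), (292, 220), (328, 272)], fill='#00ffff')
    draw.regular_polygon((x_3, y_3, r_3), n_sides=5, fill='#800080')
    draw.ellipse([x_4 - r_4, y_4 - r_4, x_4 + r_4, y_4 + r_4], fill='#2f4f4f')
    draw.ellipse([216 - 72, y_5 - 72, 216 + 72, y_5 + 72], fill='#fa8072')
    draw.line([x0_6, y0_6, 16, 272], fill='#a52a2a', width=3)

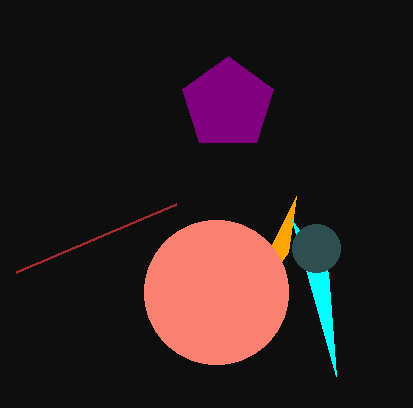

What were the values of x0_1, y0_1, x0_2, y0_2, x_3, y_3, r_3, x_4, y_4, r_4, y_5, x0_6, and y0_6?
x0_1 = 296, y0_1 = 196, x0_2 = 336, y0_2 = 376, x_3 = 228, y_3 = 104, r_3 = 48, x_4 = 316, y_4 = 248, r_4 = 24, y_5 = 292, x0_6 = 176, y0_6 = 204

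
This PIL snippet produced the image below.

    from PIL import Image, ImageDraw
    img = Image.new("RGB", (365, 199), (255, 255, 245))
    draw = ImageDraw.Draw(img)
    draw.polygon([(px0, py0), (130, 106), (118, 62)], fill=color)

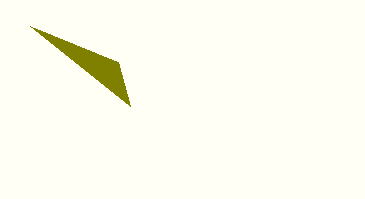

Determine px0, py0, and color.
px0 = 30; py0 = 26; color = 'olive'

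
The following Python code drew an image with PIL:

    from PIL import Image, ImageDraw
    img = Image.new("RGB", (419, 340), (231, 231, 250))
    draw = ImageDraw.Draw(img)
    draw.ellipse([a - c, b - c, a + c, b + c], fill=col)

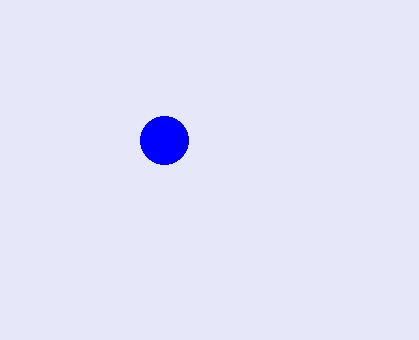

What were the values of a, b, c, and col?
a = 164
b = 140
c = 24
col = 'blue'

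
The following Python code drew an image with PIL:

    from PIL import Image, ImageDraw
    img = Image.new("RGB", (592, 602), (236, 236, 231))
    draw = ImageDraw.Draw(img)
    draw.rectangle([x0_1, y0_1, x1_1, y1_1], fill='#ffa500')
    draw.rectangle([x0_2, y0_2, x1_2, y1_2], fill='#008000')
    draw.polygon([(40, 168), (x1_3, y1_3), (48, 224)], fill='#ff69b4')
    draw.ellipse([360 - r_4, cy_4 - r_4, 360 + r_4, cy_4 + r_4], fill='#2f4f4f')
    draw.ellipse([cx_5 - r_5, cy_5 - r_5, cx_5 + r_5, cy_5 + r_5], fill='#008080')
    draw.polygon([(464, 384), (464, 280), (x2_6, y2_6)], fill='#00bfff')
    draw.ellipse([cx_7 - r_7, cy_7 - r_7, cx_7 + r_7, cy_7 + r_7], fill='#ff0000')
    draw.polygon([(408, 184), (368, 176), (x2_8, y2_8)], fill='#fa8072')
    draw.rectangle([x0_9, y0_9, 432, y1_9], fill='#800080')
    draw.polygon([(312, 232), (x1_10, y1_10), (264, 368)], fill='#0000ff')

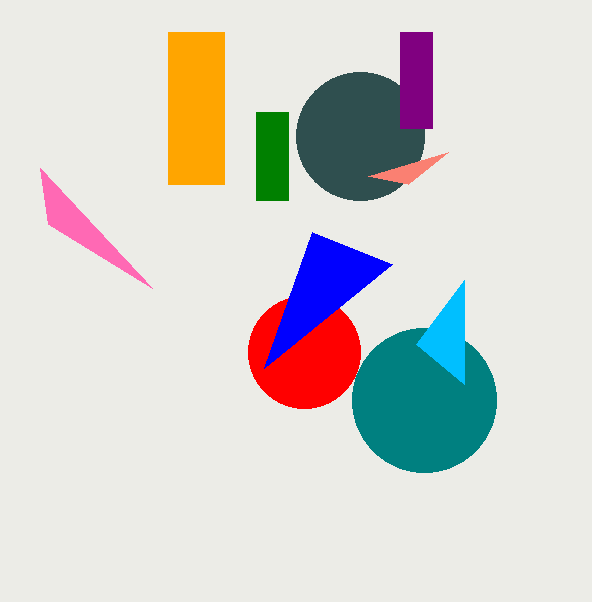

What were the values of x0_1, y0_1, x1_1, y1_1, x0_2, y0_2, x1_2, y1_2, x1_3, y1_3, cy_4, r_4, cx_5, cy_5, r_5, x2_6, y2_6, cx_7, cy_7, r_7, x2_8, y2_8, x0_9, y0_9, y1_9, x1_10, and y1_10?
x0_1 = 168; y0_1 = 32; x1_1 = 224; y1_1 = 184; x0_2 = 256; y0_2 = 112; x1_2 = 288; y1_2 = 200; x1_3 = 152; y1_3 = 288; cy_4 = 136; r_4 = 64; cx_5 = 424; cy_5 = 400; r_5 = 72; x2_6 = 416; y2_6 = 344; cx_7 = 304; cy_7 = 352; r_7 = 56; x2_8 = 448; y2_8 = 152; x0_9 = 400; y0_9 = 32; y1_9 = 128; x1_10 = 392; y1_10 = 264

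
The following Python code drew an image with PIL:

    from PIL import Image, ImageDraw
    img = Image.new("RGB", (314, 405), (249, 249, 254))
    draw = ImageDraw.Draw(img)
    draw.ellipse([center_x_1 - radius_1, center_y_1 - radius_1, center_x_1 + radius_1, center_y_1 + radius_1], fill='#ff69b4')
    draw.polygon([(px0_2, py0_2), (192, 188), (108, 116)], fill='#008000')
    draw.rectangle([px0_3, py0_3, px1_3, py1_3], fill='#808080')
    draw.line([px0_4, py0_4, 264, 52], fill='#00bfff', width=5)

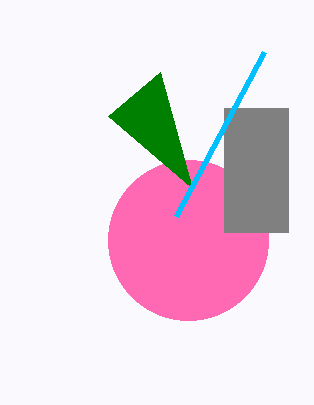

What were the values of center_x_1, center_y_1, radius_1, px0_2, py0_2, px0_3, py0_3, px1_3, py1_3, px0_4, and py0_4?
center_x_1 = 188, center_y_1 = 240, radius_1 = 80, px0_2 = 160, py0_2 = 72, px0_3 = 224, py0_3 = 108, px1_3 = 288, py1_3 = 232, px0_4 = 176, py0_4 = 216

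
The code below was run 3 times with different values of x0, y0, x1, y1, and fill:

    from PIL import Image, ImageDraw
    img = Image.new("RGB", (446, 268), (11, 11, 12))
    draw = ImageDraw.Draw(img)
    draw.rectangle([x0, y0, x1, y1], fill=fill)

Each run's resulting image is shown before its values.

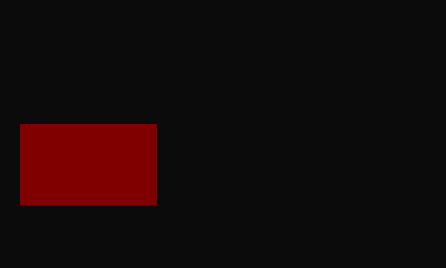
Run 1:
x0 = 20
y0 = 124
x1 = 156
y1 = 204
fill = 'maroon'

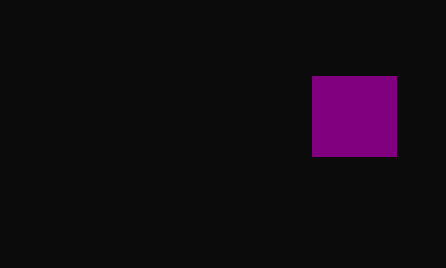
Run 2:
x0 = 312, y0 = 76, x1 = 396, y1 = 156, fill = 'purple'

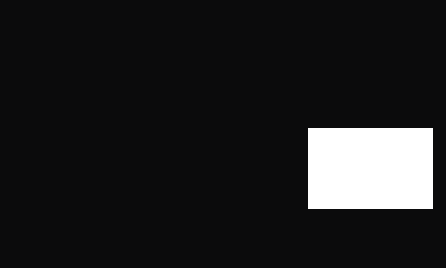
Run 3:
x0 = 308, y0 = 128, x1 = 432, y1 = 208, fill = 'white'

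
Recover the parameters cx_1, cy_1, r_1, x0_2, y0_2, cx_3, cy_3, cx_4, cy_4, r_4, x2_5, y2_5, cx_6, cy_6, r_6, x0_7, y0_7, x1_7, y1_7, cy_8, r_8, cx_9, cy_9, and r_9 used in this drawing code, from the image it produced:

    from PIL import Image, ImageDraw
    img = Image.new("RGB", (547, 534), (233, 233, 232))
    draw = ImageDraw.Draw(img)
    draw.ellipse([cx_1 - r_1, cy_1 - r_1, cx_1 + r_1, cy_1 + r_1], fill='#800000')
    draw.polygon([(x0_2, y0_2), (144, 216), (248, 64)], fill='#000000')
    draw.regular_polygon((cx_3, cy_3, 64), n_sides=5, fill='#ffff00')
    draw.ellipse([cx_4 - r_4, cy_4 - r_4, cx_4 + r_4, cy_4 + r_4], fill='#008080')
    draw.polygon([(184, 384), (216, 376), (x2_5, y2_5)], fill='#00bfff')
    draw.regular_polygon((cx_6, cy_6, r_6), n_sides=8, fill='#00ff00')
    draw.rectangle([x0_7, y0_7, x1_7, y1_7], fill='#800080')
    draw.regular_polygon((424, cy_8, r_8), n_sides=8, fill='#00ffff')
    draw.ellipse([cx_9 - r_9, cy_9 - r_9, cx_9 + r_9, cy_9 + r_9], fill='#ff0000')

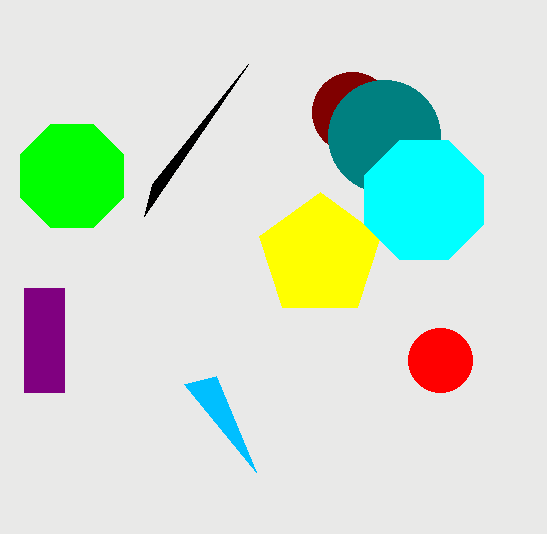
cx_1 = 352; cy_1 = 112; r_1 = 40; x0_2 = 152; y0_2 = 184; cx_3 = 320; cy_3 = 256; cx_4 = 384; cy_4 = 136; r_4 = 56; x2_5 = 256; y2_5 = 472; cx_6 = 72; cy_6 = 176; r_6 = 56; x0_7 = 24; y0_7 = 288; x1_7 = 64; y1_7 = 392; cy_8 = 200; r_8 = 64; cx_9 = 440; cy_9 = 360; r_9 = 32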